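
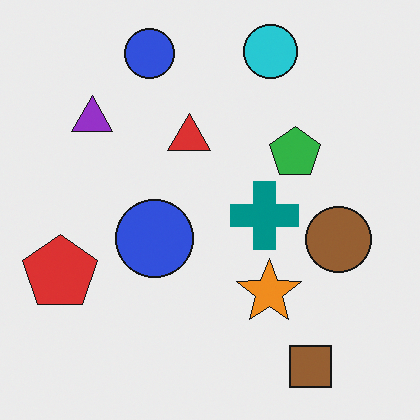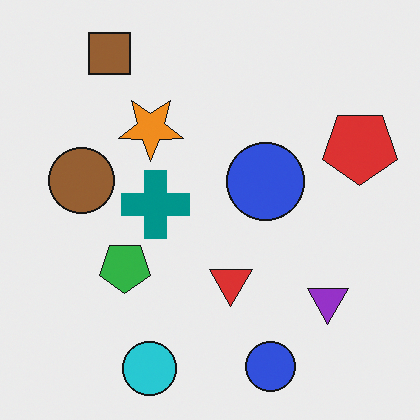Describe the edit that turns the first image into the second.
This is the original image rotated 180°.

The brown square sits in the bottom-right of the first image and the top-left of the second — consistent with a whole-image 180° rotation.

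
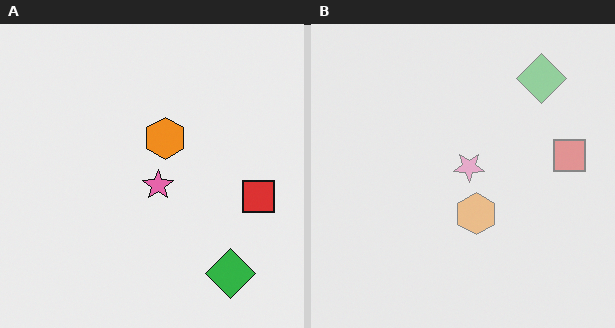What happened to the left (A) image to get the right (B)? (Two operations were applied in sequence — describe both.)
The right (B) image is the left (A) flipped vertically (top ↔ bottom), then washed out (contrast reduced).

The green diamond is in the bottom-right of the left (A) image and the top-right of the right (B) — shapes on opposite sides of the horizontal midline have swapped in a mirror flip. Tones are pushed toward mid-grey across the whole image — a global contrast change.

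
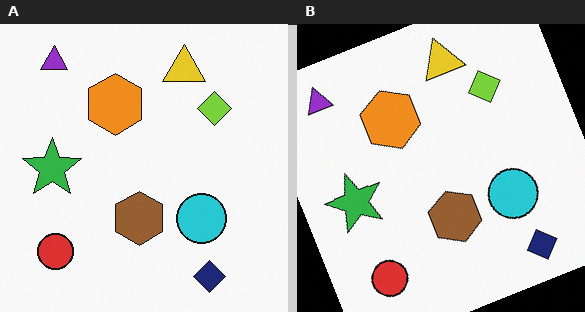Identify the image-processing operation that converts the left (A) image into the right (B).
Rotated counter-clockwise by a clearly visible amount.

Every shape is tilted by the same angle and the image corners show triangular fill wedges — a whole-image rotation by a non-right angle.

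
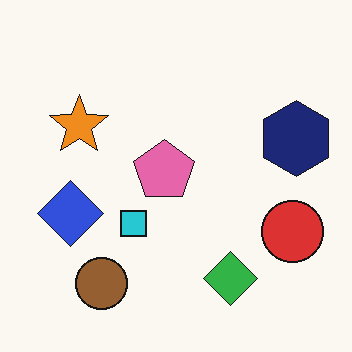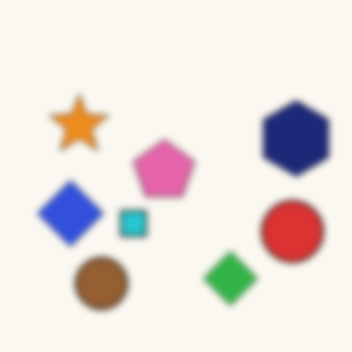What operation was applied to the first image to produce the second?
The image was noticeably gaussian-blurred.

Shape edges and outlines are uniformly softened across the whole image.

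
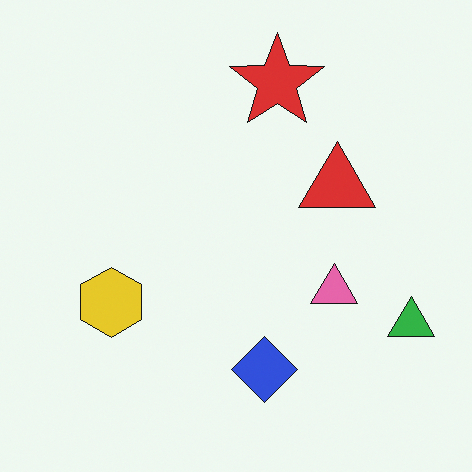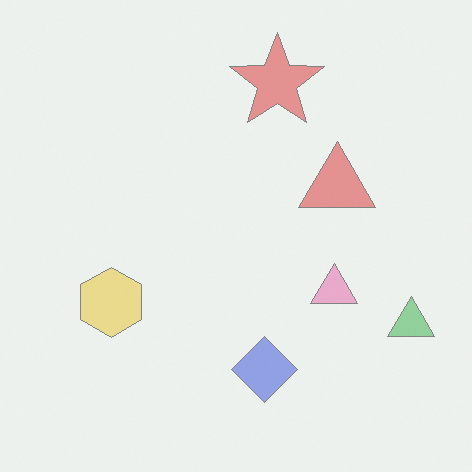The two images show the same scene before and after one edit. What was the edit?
Given much lower contrast.

Tones are pushed toward mid-grey across the whole image — a global contrast change.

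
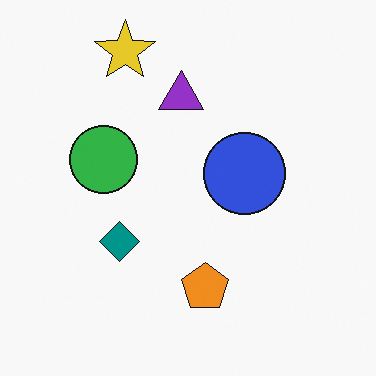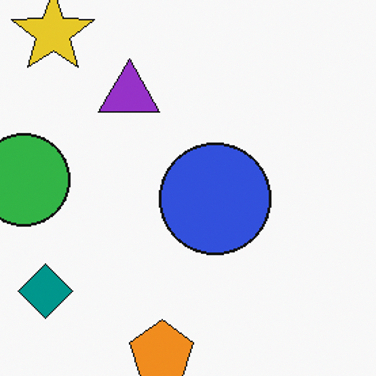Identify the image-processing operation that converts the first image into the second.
The transformation is: cropped slightly and scaled back up.

The visible shapes are larger and the field of view is narrower; shapes near the original edges may be partly or wholly outside the frame — a crop-and-rescale.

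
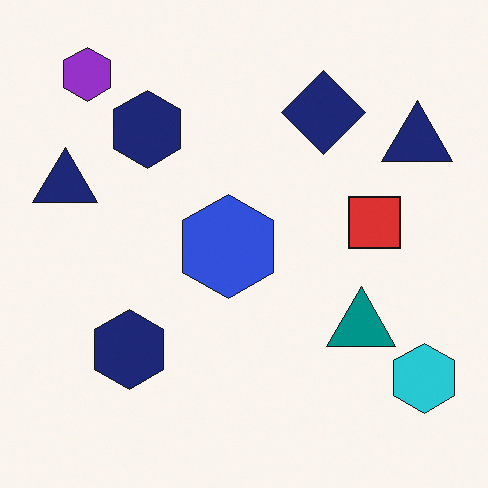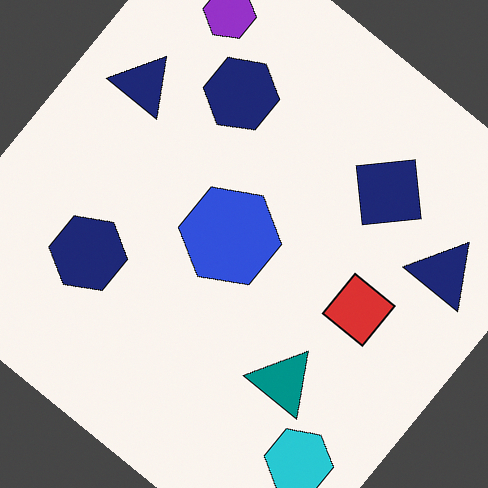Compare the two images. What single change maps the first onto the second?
This is the original image rotated clockwise by a large amount — several tens of degrees.

Every shape is tilted by the same angle and the image corners show triangular fill wedges — a whole-image rotation by a non-right angle.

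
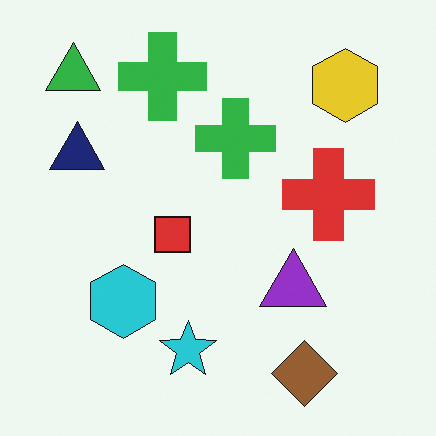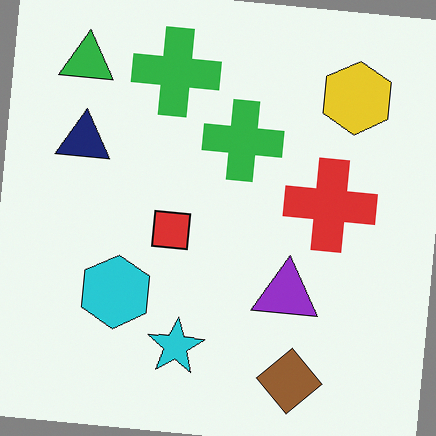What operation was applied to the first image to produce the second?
The image was rotated clockwise by a few degrees.

Every shape is tilted by the same angle and the image corners show triangular fill wedges — a whole-image rotation by a non-right angle.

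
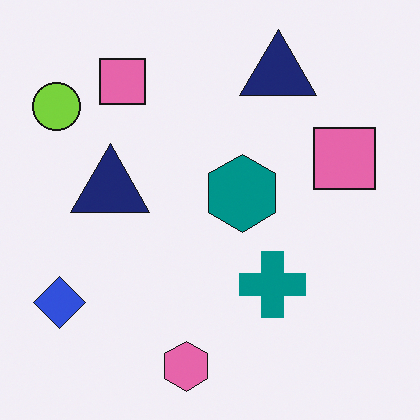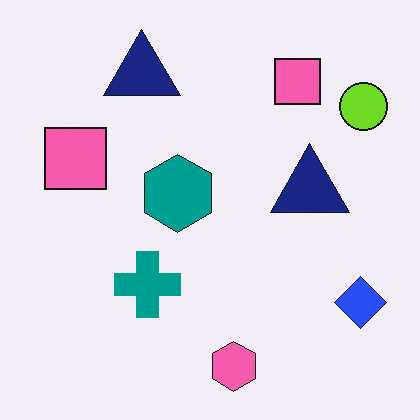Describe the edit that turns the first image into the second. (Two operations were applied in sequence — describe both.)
It was flipped horizontally (left ↔ right), then slightly oversaturated.

The lime circle is in the top-left of the first image and the top-right of the second — shapes on opposite sides of the vertical midline have swapped in a mirror flip. All colors are more vivid — a global saturation change.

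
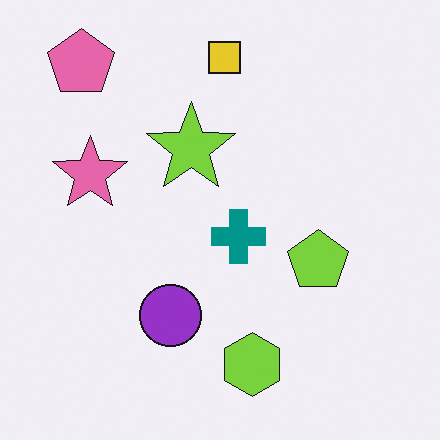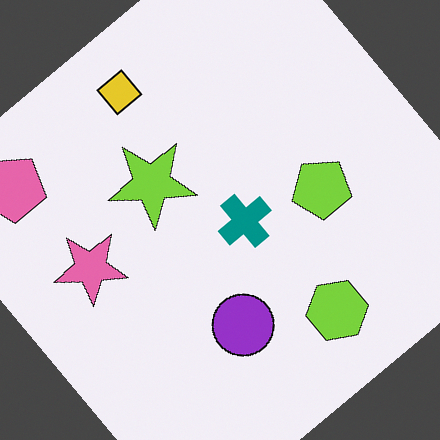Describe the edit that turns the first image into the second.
Rotated counter-clockwise by a large amount — several tens of degrees.

Every shape is tilted by the same angle and the image corners show triangular fill wedges — a whole-image rotation by a non-right angle.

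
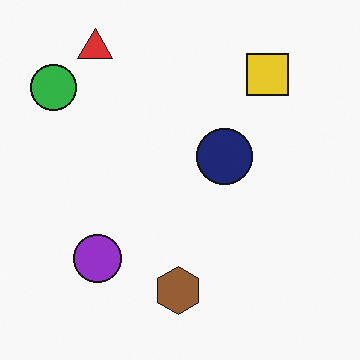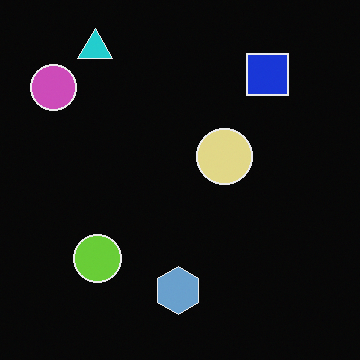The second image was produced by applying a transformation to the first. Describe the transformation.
The second image is the first color-inverted (negative).

The light background has become dark and every shape's color is its complement — a photographic negative.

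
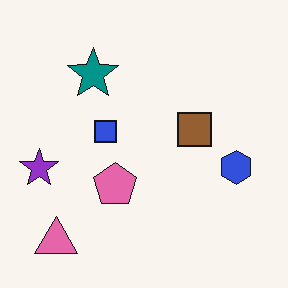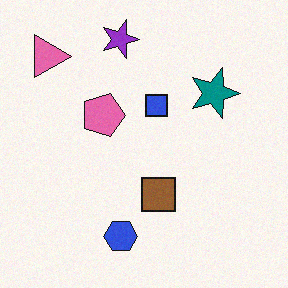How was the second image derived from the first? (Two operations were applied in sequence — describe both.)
This is the original image rotated 90° clockwise, then degraded with a light layer of grain.

The pink triangle sits in the bottom-left of the first image and the top-left of the second — consistent with a whole-image 90° clockwise rotation. Random speckle covers the whole image, including the flat background.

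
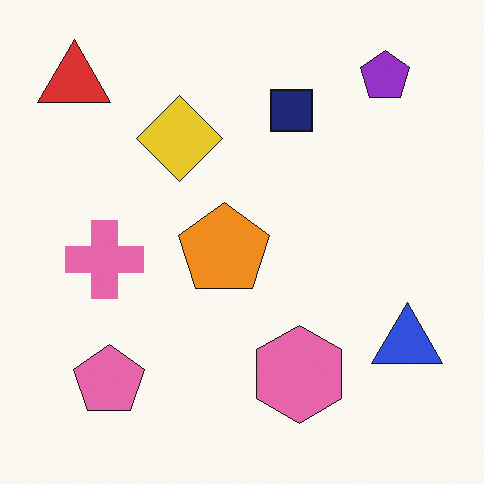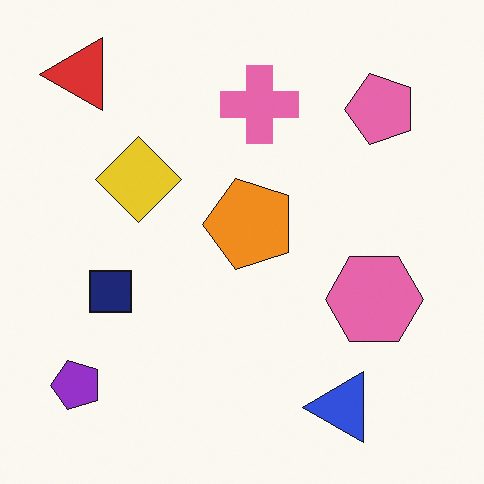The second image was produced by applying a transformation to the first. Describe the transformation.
It was transposed (reflected across the top-left ↔ bottom-right diagonal).

Shapes have swapped their row and column positions — what was in the top-right is now in the bottom-left — a diagonal reflection.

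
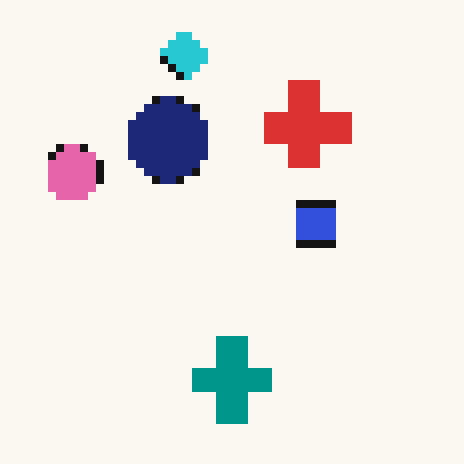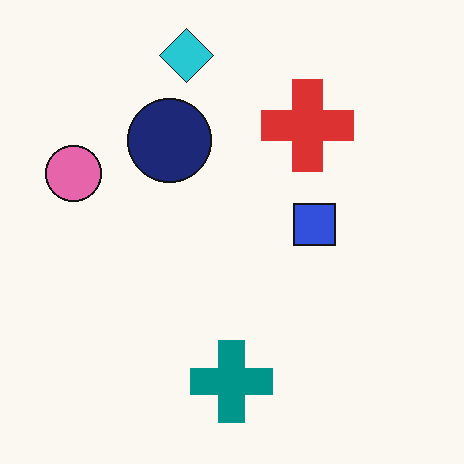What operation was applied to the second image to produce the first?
This is the original image moderately pixelated.

Shapes are reduced to large square blocks; fine edges and outlines are lost — a downscale-then-upscale (mosaic) effect.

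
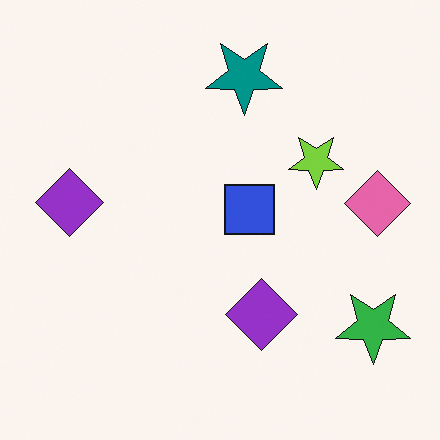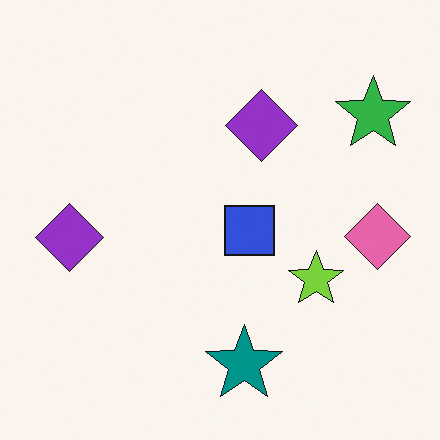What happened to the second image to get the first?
The image was flipped vertically (top ↔ bottom).

The teal star is in the bottom of the second image and the top of the first — shapes on opposite sides of the horizontal midline have swapped in a mirror flip.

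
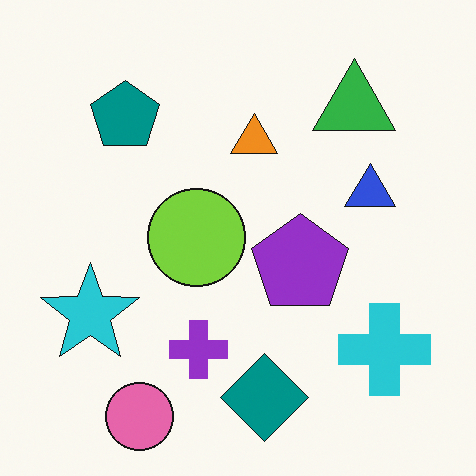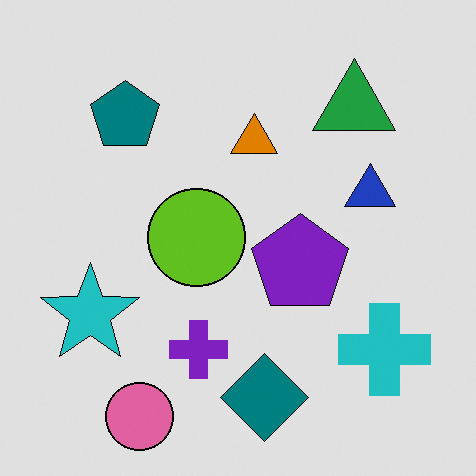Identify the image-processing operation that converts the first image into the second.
The image was posterized to a reduced palette.

Each flat color has snapped to a coarser quantized level — most visibly, the near-white background has dropped to a flat grey.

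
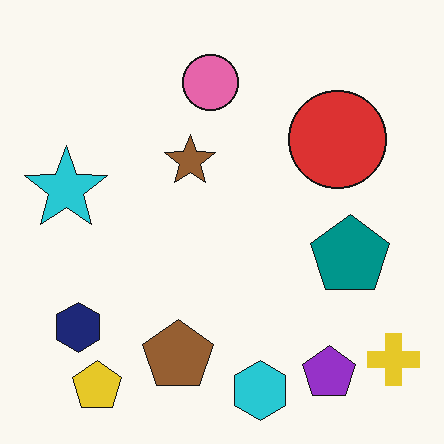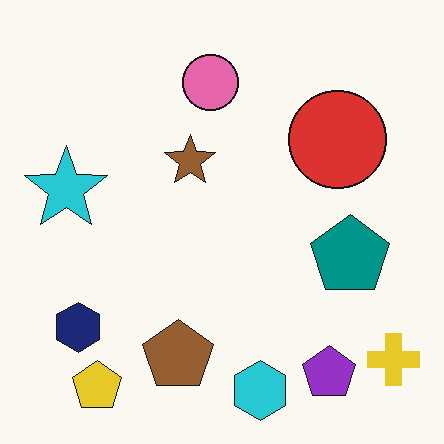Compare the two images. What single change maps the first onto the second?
This is the original image given moderate JPEG compression.

Blocky 8×8 compression artifacts appear around shape edges and the flat background shows ringing — characteristic JPEG degradation.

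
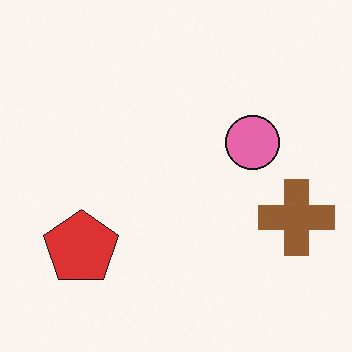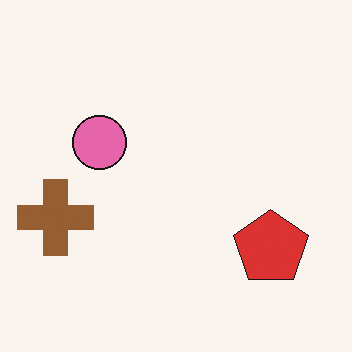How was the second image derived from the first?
The second image is the first flipped horizontally (left ↔ right).

The brown cross is in the right of the first image and the left of the second — shapes on opposite sides of the vertical midline have swapped in a mirror flip.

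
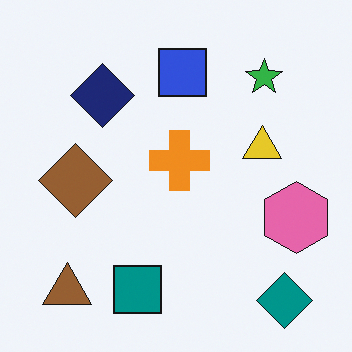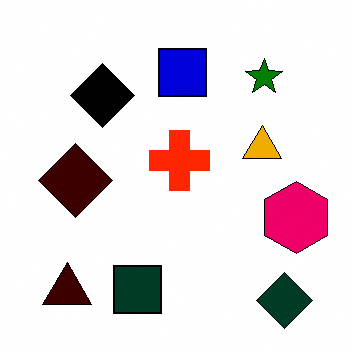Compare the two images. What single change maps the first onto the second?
It was given much higher contrast.

Tones are pushed away from mid-grey across the whole image — a global contrast change.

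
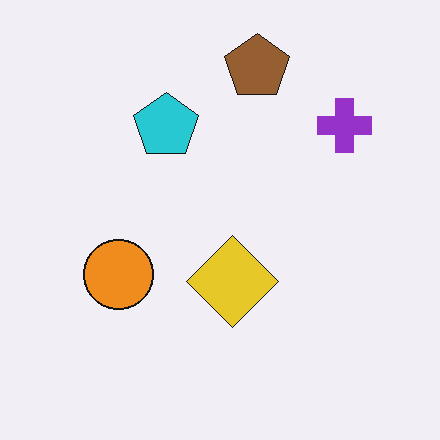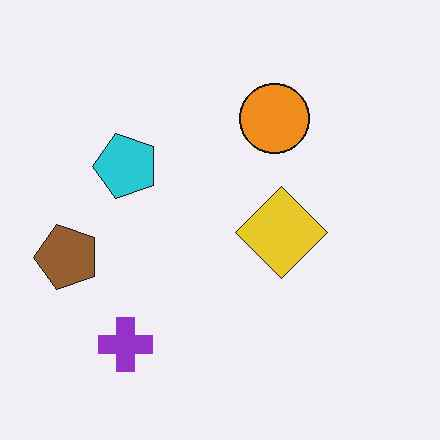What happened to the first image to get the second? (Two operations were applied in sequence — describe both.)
The image was transposed (reflected across the top-left ↔ bottom-right diagonal), then JPEG-compressed with visible artifacts.

Shapes have swapped their row and column positions — what was in the top-right is now in the bottom-left — a diagonal reflection. Blocky 8×8 compression artifacts appear around shape edges and the flat background shows ringing — characteristic JPEG degradation.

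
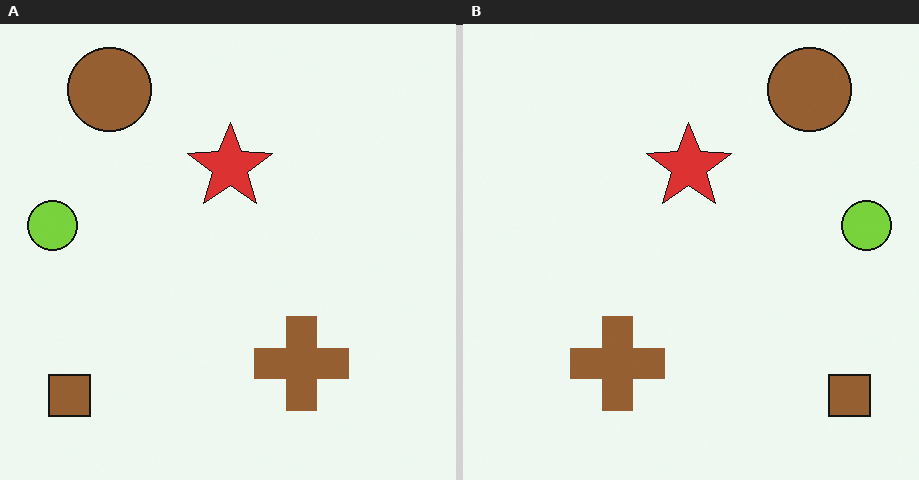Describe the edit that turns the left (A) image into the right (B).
The transformation is: flipped horizontally (left ↔ right).

The lime circle is in the left of the left (A) image and the right of the right (B) — shapes on opposite sides of the vertical midline have swapped in a mirror flip.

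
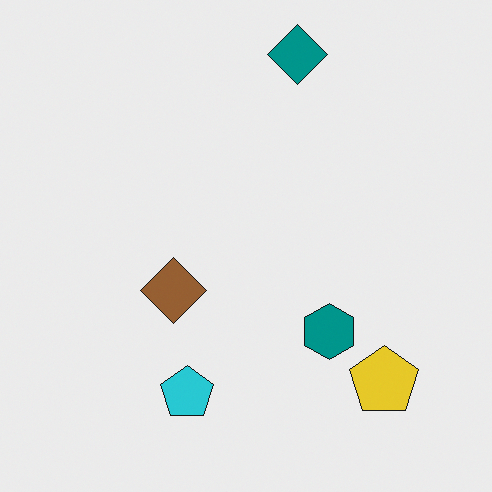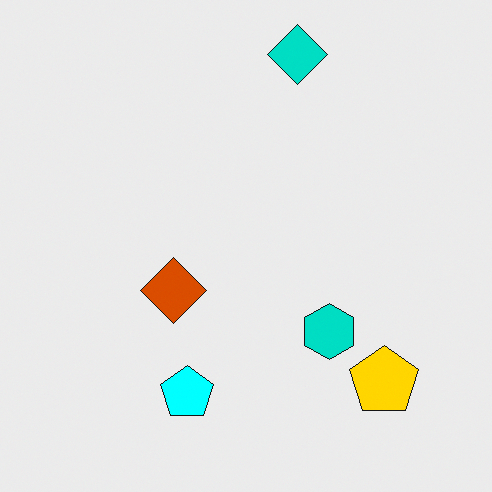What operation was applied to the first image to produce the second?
It was heavily oversaturated.

All colors are more vivid — a global saturation change.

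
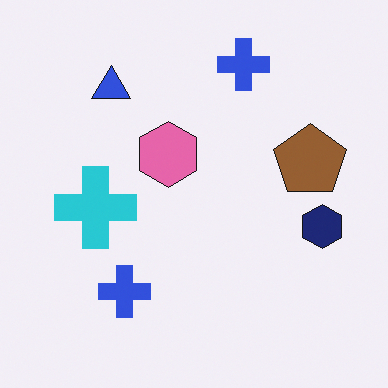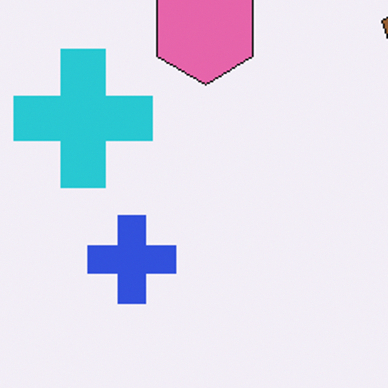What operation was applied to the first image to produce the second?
The transformation is: cropped tightly and scaled back up.

The visible shapes are larger and the field of view is narrower; shapes near the original edges may be partly or wholly outside the frame — a crop-and-rescale.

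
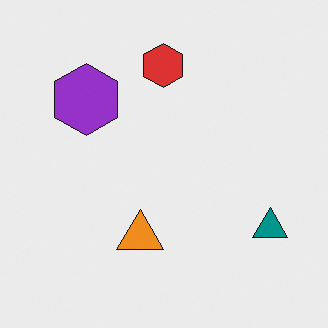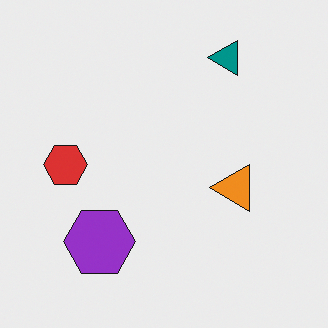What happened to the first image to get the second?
The image was rotated 90° counter-clockwise.

The teal triangle sits in the bottom-right of the first image and the top-right of the second — consistent with a whole-image 90° counter-clockwise rotation.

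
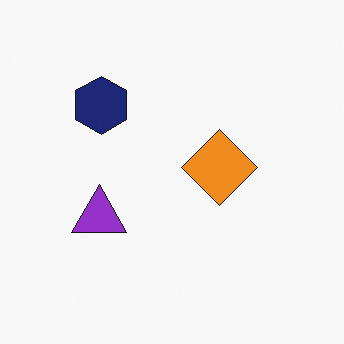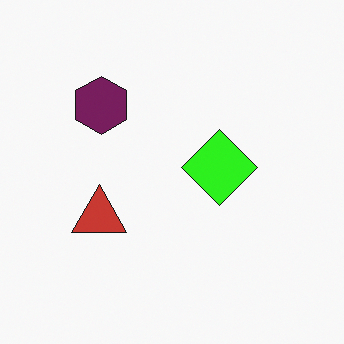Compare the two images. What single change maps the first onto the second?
Hue-shifted noticeably.

Every shape's color has rotated by the same amount around the hue wheel — a uniform hue shift.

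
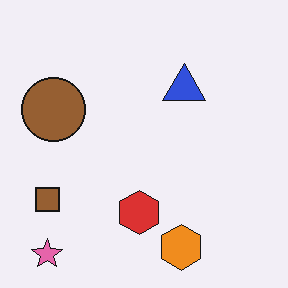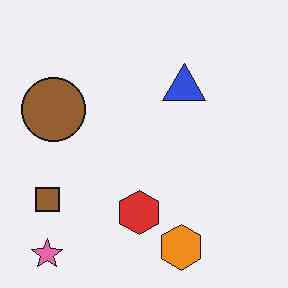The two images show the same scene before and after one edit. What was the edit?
The image was JPEG-compressed with visible artifacts.

Blocky 8×8 compression artifacts appear around shape edges and the flat background shows ringing — characteristic JPEG degradation.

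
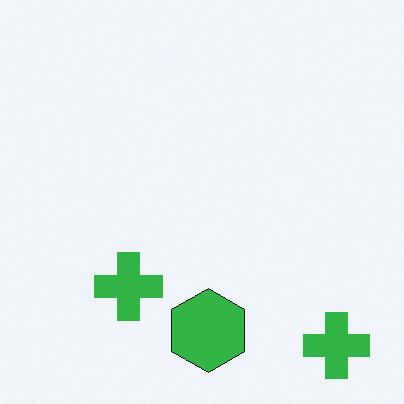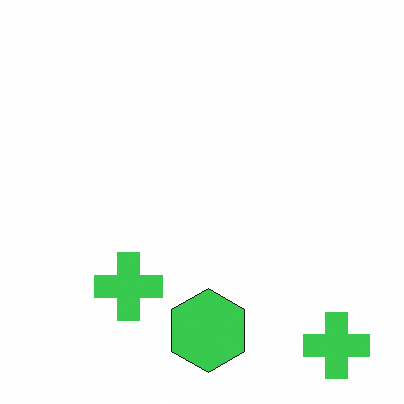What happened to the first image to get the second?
The transformation is: brightened a little.

Every pixel — background and shapes alike — is uniformly brightened.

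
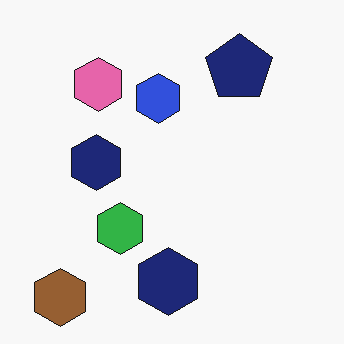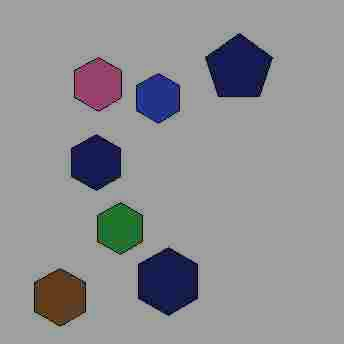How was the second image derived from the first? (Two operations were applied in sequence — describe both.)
The second image is the first degraded with heavy JPEG compression, then noticeably darkened.

Blocky 8×8 compression artifacts appear around shape edges and the flat background shows ringing — characteristic JPEG degradation. Every pixel — background and shapes alike — is uniformly darkened.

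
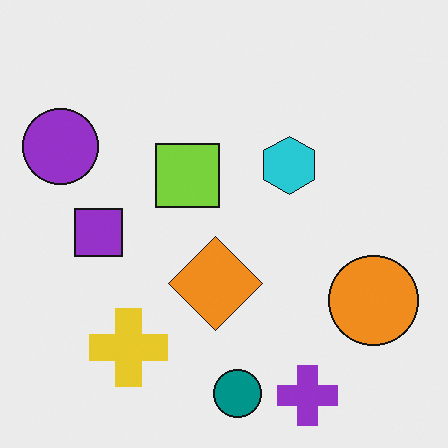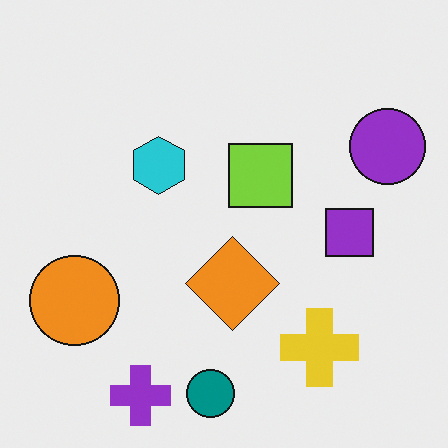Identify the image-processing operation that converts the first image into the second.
Flipped horizontally (left ↔ right).

The purple circle is in the top-left of the first image and the top-right of the second — shapes on opposite sides of the vertical midline have swapped in a mirror flip.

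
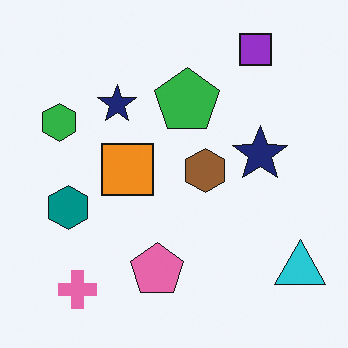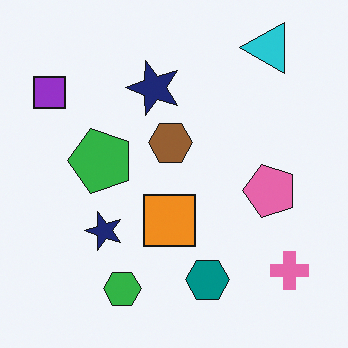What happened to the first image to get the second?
The second image is the first rotated 90° counter-clockwise.

The cyan triangle sits in the bottom-right of the first image and the top-right of the second — consistent with a whole-image 90° counter-clockwise rotation.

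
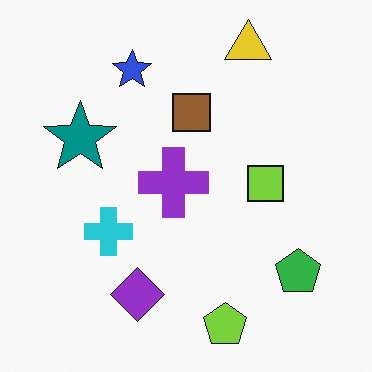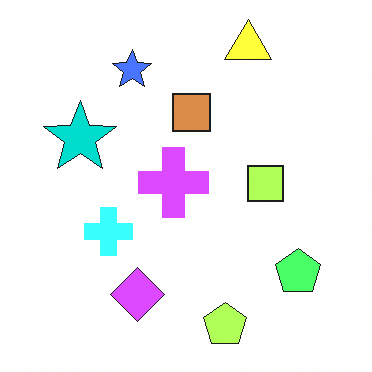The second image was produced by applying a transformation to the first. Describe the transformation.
Brightened a lot.

Every pixel — background and shapes alike — is uniformly brightened.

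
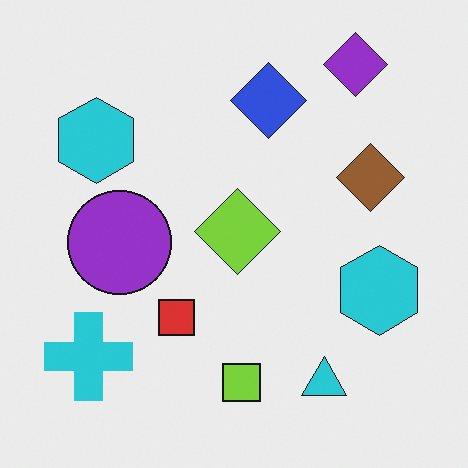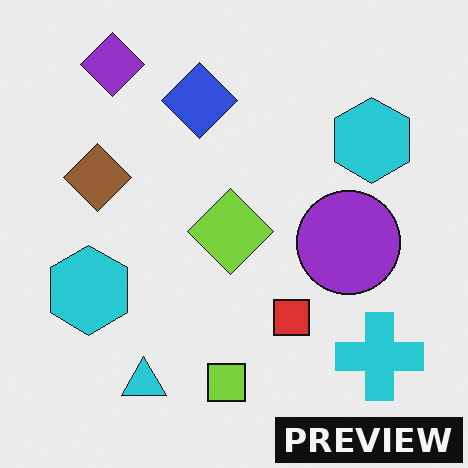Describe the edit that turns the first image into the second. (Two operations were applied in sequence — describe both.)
The transformation is: flipped horizontally (left ↔ right), then watermarked with the text "PREVIEW" in the lower-right corner.

The cyan cross is in the bottom-left of the first image and the bottom-right of the second — shapes on opposite sides of the vertical midline have swapped in a mirror flip. A dark label reading "PREVIEW" appears in the lower-right corner.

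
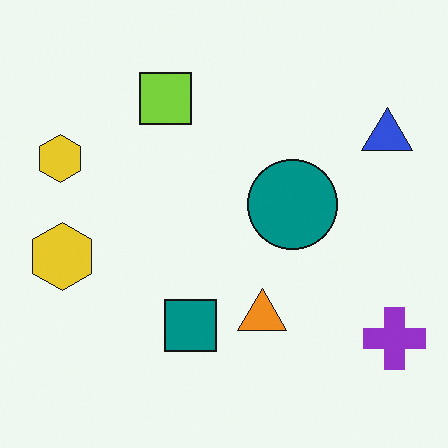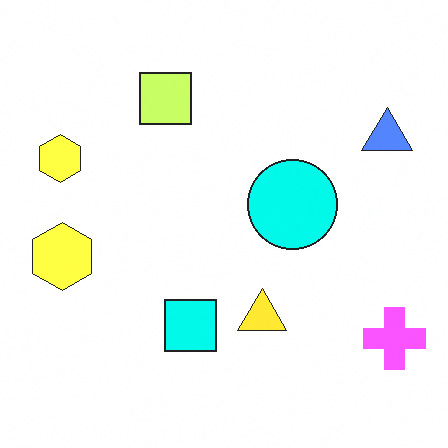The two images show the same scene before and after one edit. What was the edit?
It was noticeably brightened.

Every pixel — background and shapes alike — is uniformly brightened.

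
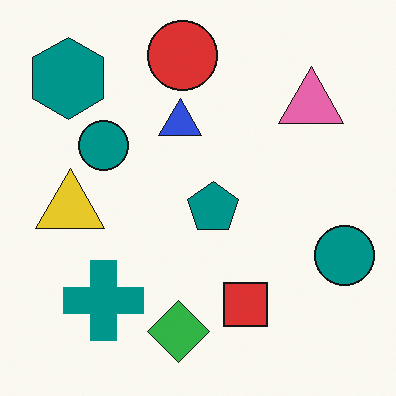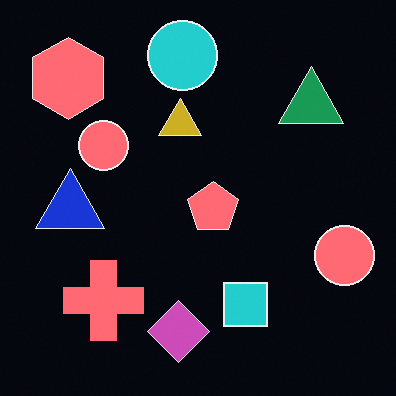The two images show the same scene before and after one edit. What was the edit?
Color-inverted (negative).

The light background has become dark and every shape's color is its complement — a photographic negative.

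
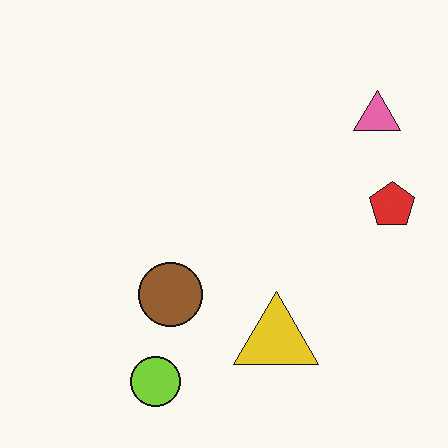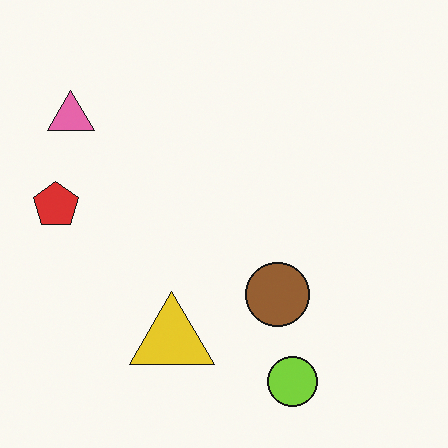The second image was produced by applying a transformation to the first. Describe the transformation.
Flipped horizontally (left ↔ right).

The red pentagon is in the right of the first image and the left of the second — shapes on opposite sides of the vertical midline have swapped in a mirror flip.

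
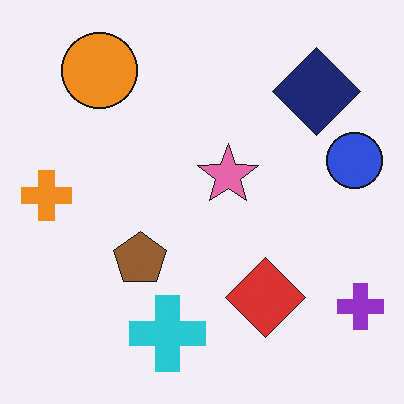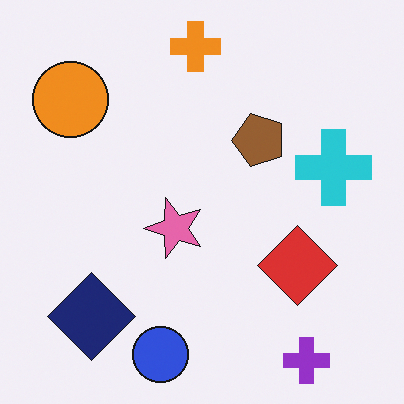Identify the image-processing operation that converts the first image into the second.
The transformation is: transposed (reflected across the top-left ↔ bottom-right diagonal).

Shapes have swapped their row and column positions — what was in the top-right is now in the bottom-left — a diagonal reflection.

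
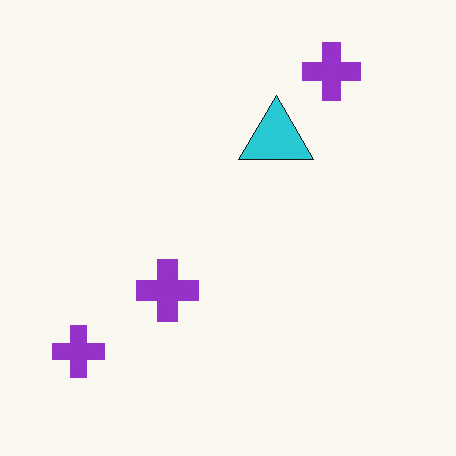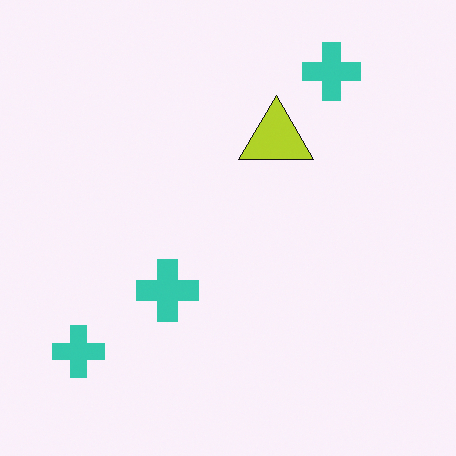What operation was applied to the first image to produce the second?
It was hue-shifted by a large amount.

Every shape's color has rotated by the same amount around the hue wheel — a uniform hue shift.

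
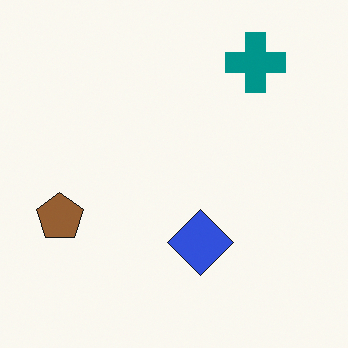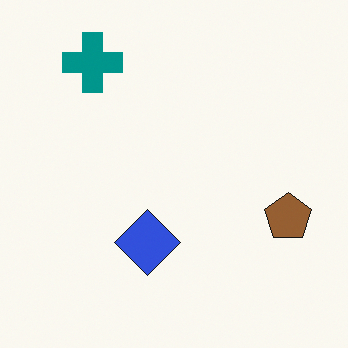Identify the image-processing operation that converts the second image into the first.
The image was flipped horizontally (left ↔ right).

The brown pentagon is in the right of the second image and the left of the first — shapes on opposite sides of the vertical midline have swapped in a mirror flip.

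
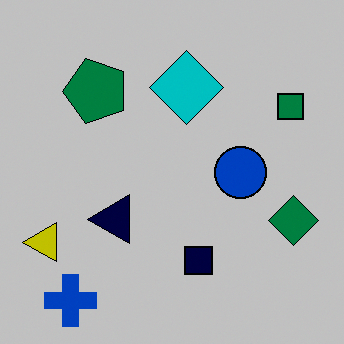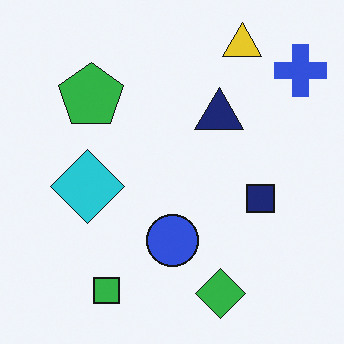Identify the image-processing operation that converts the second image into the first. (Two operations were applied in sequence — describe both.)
The image was heavily posterized to just a handful of flat colors, then transposed (reflected across the top-left ↔ bottom-right diagonal).

Each flat color has snapped to a coarser quantized level — most visibly, the near-white background has dropped to a flat grey. Shapes have swapped their row and column positions — what was in the top-right is now in the bottom-left — a diagonal reflection.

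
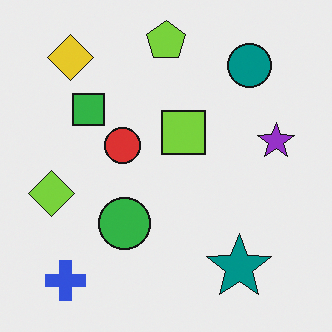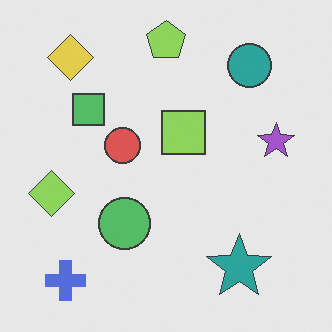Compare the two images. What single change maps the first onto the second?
The transformation is: given slightly reduced contrast.

Tones are pushed toward mid-grey across the whole image — a global contrast change.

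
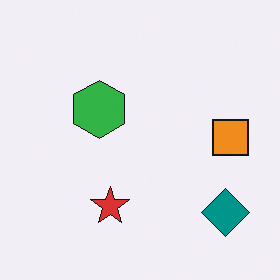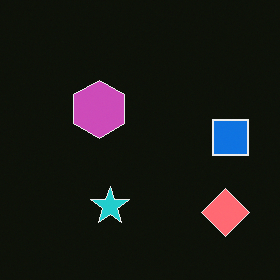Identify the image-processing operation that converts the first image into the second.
Color-inverted (negative).

The light background has become dark and every shape's color is its complement — a photographic negative.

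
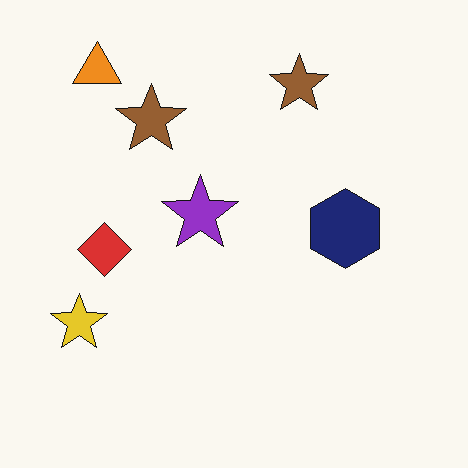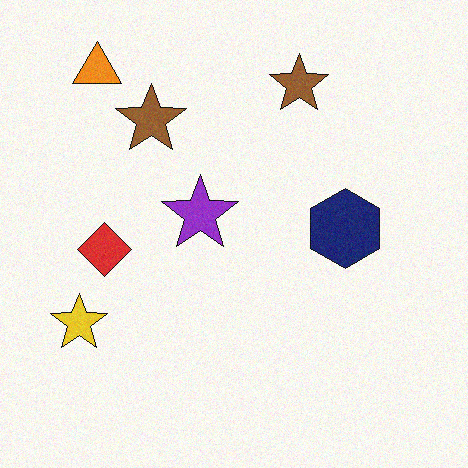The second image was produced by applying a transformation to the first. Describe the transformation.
This is the original image degraded with light additive noise.

Random speckle covers the whole image, including the flat background.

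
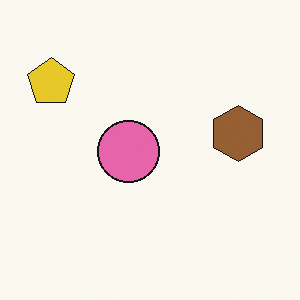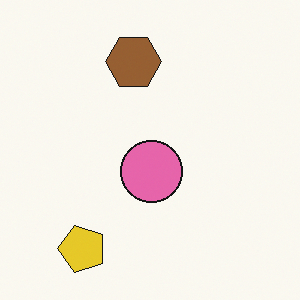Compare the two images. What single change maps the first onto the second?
The image was rotated 90° counter-clockwise.

The yellow pentagon sits in the top-left of the first image and the bottom-left of the second — consistent with a whole-image 90° counter-clockwise rotation.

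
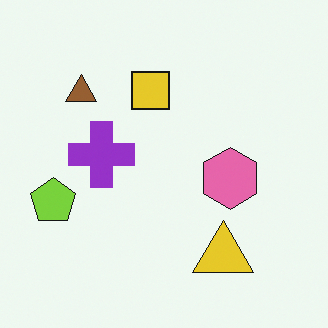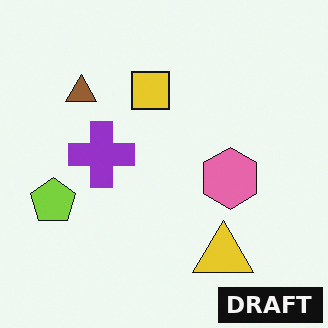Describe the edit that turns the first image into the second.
The image was watermarked with the text "DRAFT" in the lower-right corner.

A dark label reading "DRAFT" appears in the lower-right corner.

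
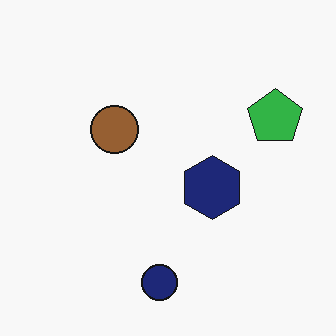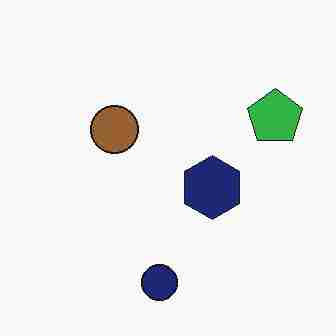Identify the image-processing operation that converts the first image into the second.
The image was heavily JPEG-compressed with obvious blocking artifacts.

Blocky 8×8 compression artifacts appear around shape edges and the flat background shows ringing — characteristic JPEG degradation.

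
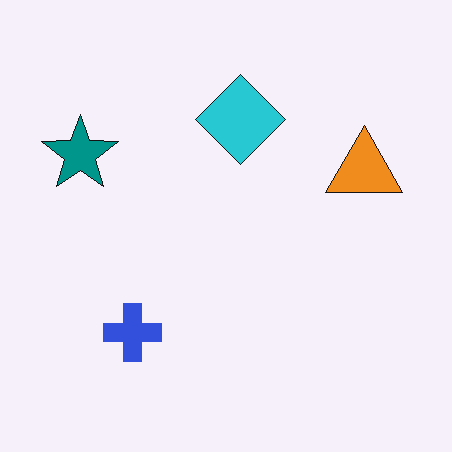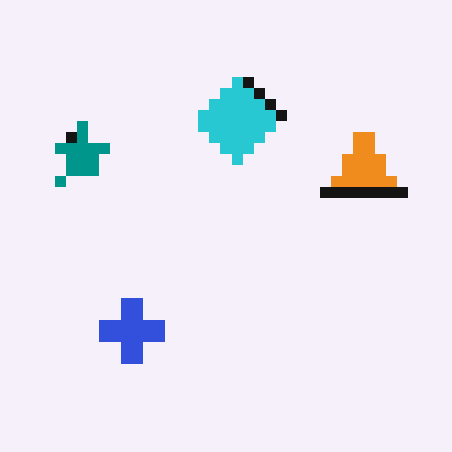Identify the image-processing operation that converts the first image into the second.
The second image is the first heavily pixelated into large blocks.

Shapes are reduced to large square blocks; fine edges and outlines are lost — a downscale-then-upscale (mosaic) effect.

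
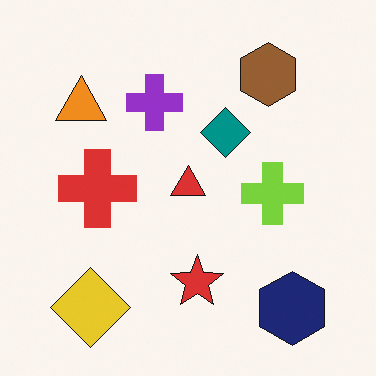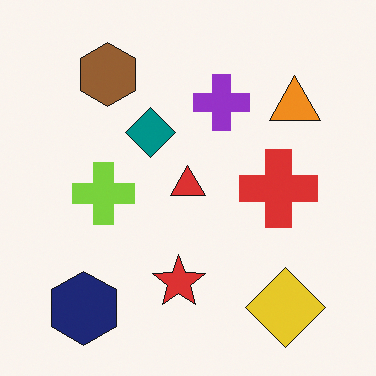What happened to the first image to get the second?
Flipped horizontally (left ↔ right).

The orange triangle is in the top-left of the first image and the top-right of the second — shapes on opposite sides of the vertical midline have swapped in a mirror flip.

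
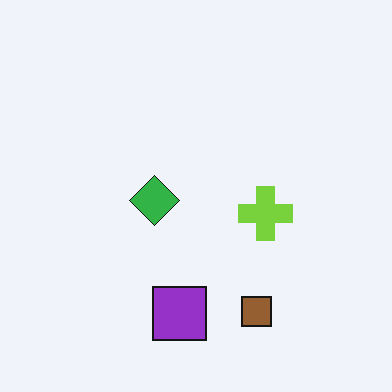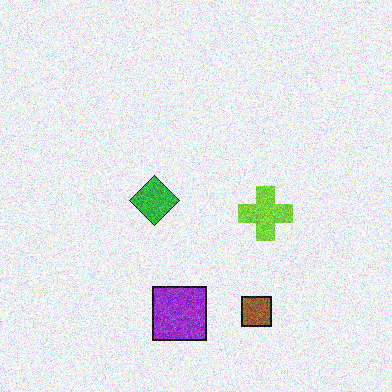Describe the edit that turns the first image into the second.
The image was degraded with visible gaussian noise.

Random speckle covers the whole image, including the flat background.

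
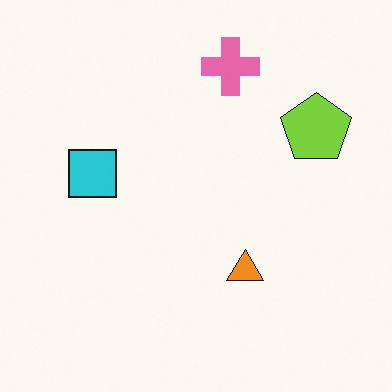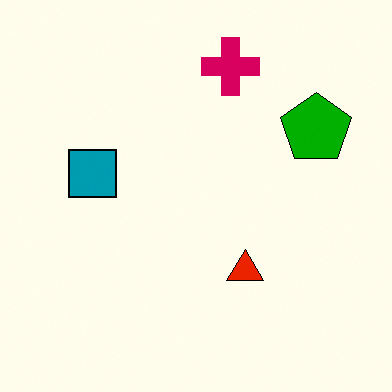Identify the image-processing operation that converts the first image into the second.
The second image is the first boosted in contrast.

Tones are pushed away from mid-grey across the whole image — a global contrast change.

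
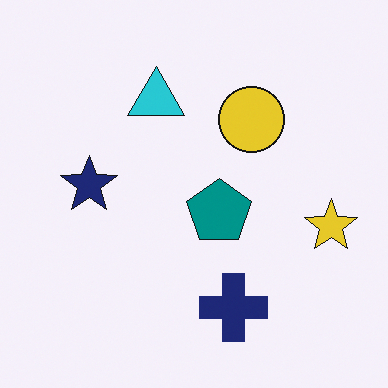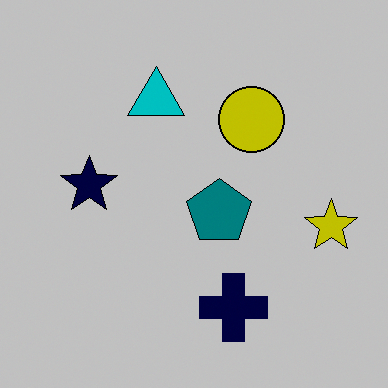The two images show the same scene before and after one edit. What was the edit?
It was aggressively posterized.

Each flat color has snapped to a coarser quantized level — most visibly, the near-white background has dropped to a flat grey.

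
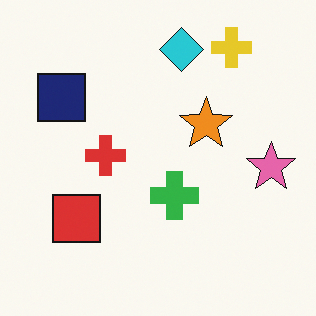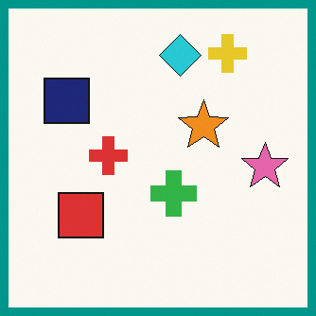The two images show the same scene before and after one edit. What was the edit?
This is the original image framed with a teal border.

A solid teal frame runs around the edge of the second image, with the content slightly shrunk inside it.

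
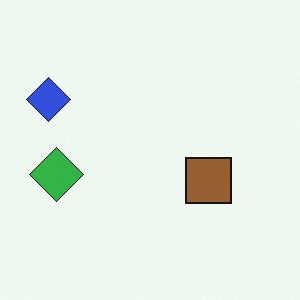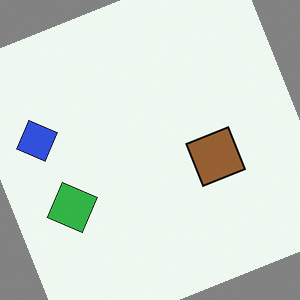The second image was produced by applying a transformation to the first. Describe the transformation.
The transformation is: rotated counter-clockwise by a moderate amount.

Every shape is tilted by the same angle and the image corners show triangular fill wedges — a whole-image rotation by a non-right angle.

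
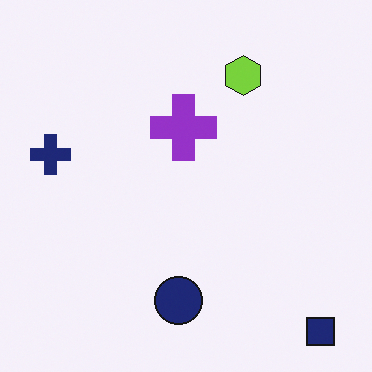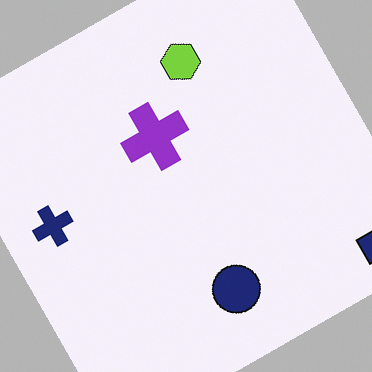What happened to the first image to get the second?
Rotated counter-clockwise by a clearly visible amount.

Every shape is tilted by the same angle and the image corners show triangular fill wedges — a whole-image rotation by a non-right angle.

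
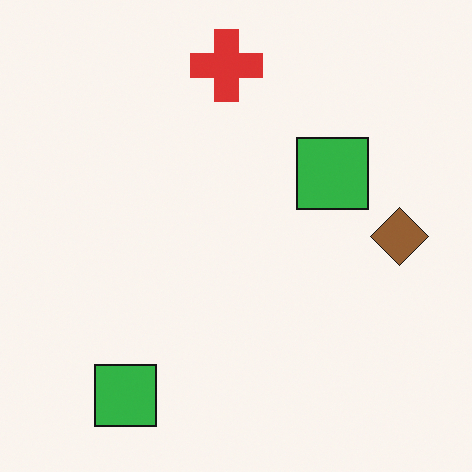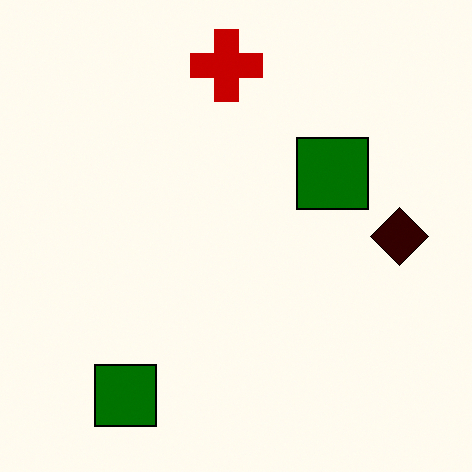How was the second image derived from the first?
The transformation is: boosted in contrast.

Tones are pushed away from mid-grey across the whole image — a global contrast change.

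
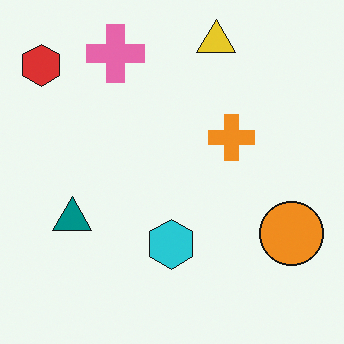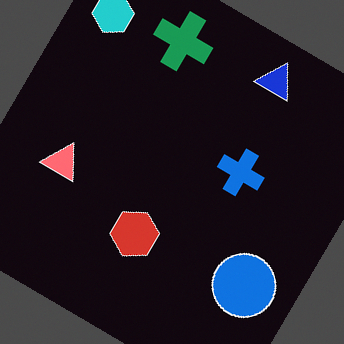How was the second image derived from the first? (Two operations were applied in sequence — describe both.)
The transformation is: rotated clockwise by a large amount — several tens of degrees, then color-inverted (negative).

Every shape is tilted by the same angle and the image corners show triangular fill wedges — a whole-image rotation by a non-right angle. The light background has become dark and every shape's color is its complement — a photographic negative.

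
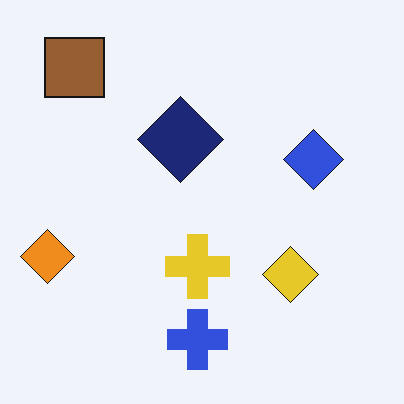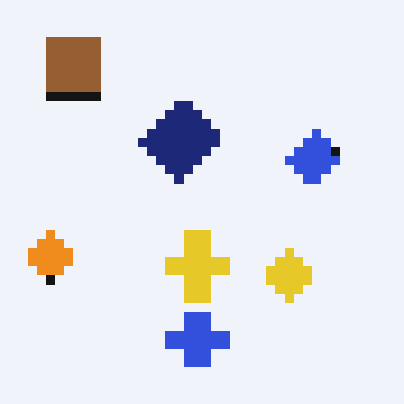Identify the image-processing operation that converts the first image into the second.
The second image is the first coarsely pixelated.

Shapes are reduced to large square blocks; fine edges and outlines are lost — a downscale-then-upscale (mosaic) effect.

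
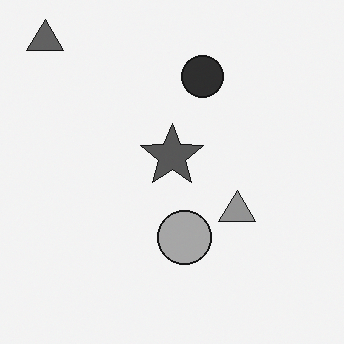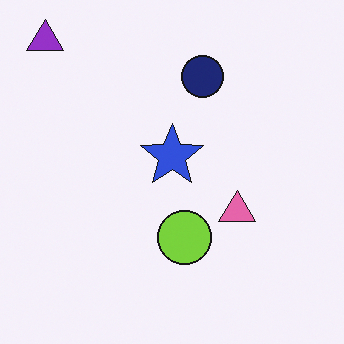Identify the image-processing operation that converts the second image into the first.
The image was converted to grayscale.

All color is removed — every shape is now a shade of grey.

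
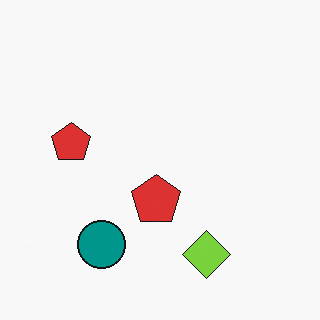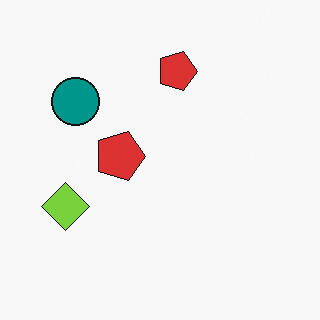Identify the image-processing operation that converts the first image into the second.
The transformation is: rotated 90° clockwise.

The lime diamond sits in the bottom of the first image and the left of the second — consistent with a whole-image 90° clockwise rotation.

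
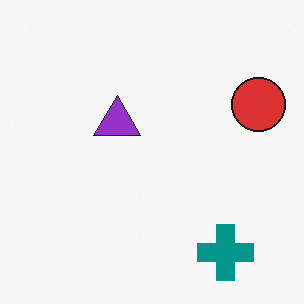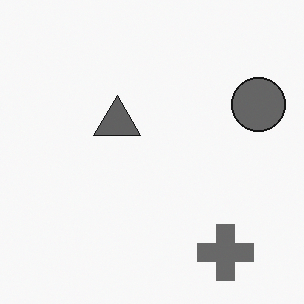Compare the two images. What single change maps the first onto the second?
It was converted to grayscale.

All color is removed — every shape is now a shade of grey.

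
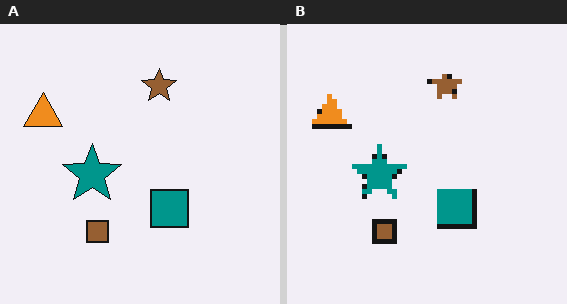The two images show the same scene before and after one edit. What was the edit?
Mildly pixelated.

Shapes are reduced to large square blocks; fine edges and outlines are lost — a downscale-then-upscale (mosaic) effect.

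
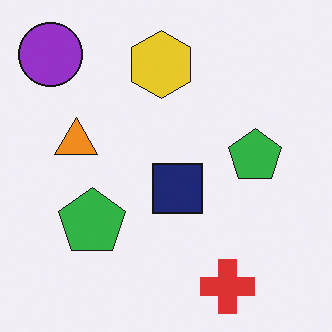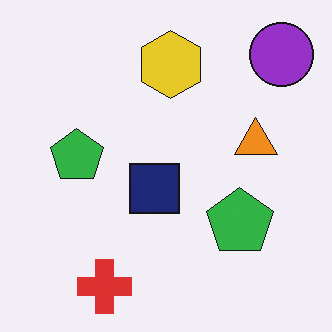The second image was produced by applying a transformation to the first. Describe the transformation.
Flipped horizontally (left ↔ right).

The purple circle is in the top-left of the first image and the top-right of the second — shapes on opposite sides of the vertical midline have swapped in a mirror flip.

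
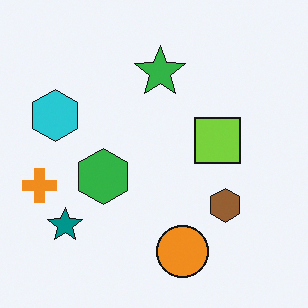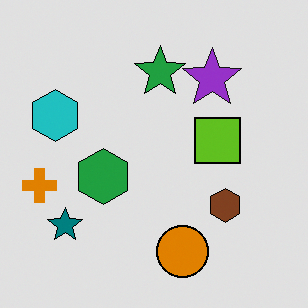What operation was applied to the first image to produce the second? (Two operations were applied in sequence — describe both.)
Posterized to a reduced palette, then overlaid with an additional purple star.

Each flat color has snapped to a coarser quantized level — most visibly, the near-white background has dropped to a flat grey. A purple star appears in the second image that is absent from the first.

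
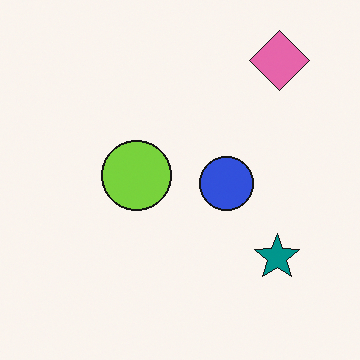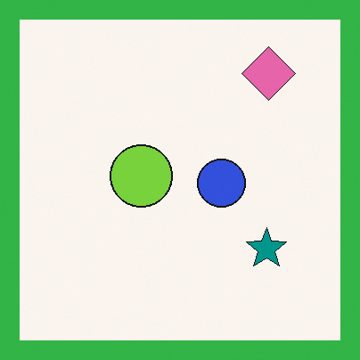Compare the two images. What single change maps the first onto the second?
It was framed with a green border.

A solid green frame runs around the edge of the second image, with the content slightly shrunk inside it.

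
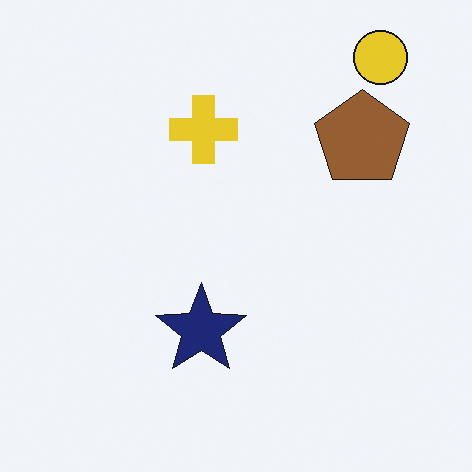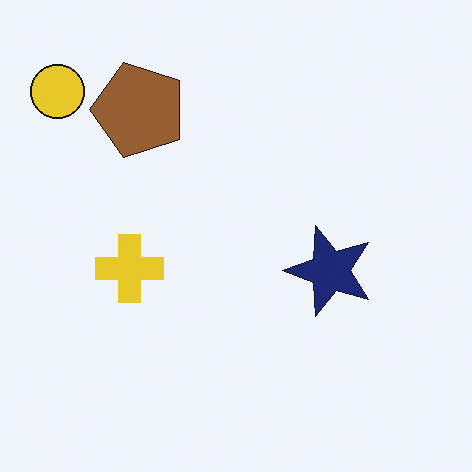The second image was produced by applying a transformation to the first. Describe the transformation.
It was rotated 90° counter-clockwise.

The yellow circle sits in the top-right of the first image and the top-left of the second — consistent with a whole-image 90° counter-clockwise rotation.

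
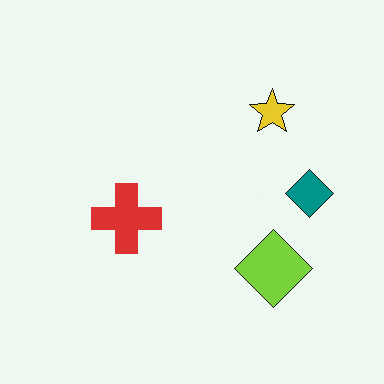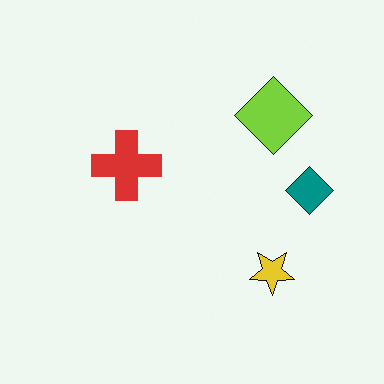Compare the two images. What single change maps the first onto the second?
It was flipped vertically (top ↔ bottom).

The yellow star is in the top-right of the first image and the bottom-right of the second — shapes on opposite sides of the horizontal midline have swapped in a mirror flip.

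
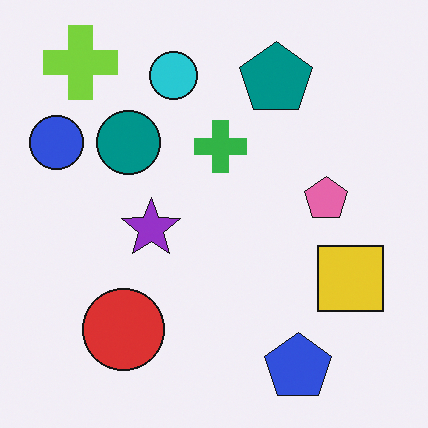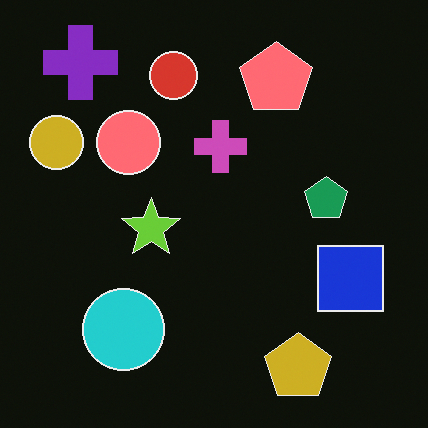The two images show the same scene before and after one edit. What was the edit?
The second image is the first color-inverted (negative).

The light background has become dark and every shape's color is its complement — a photographic negative.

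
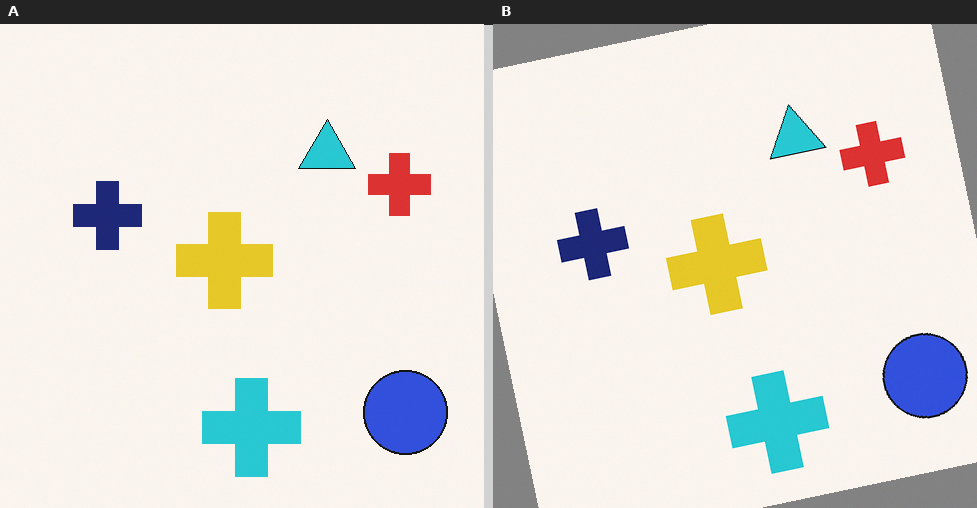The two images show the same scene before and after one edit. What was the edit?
It was rotated counter-clockwise by a few degrees.

Every shape is tilted by the same angle and the image corners show triangular fill wedges — a whole-image rotation by a non-right angle.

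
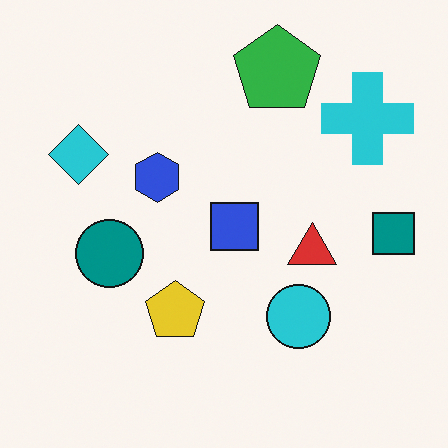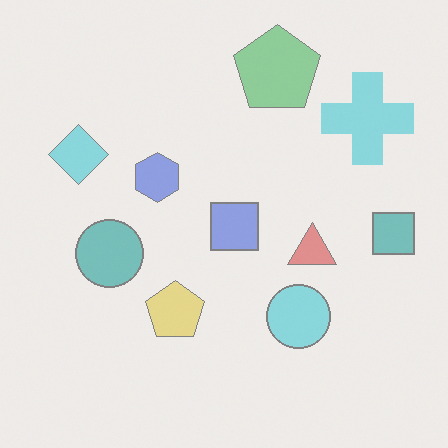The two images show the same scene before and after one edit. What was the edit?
It was washed out (contrast reduced).

Tones are pushed toward mid-grey across the whole image — a global contrast change.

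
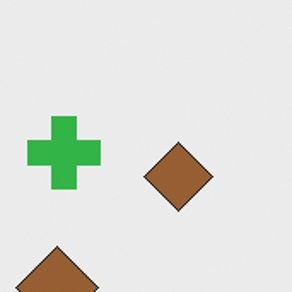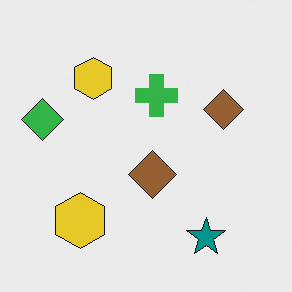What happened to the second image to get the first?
This is the original image cropped to a noticeably smaller region and rescaled.

The visible shapes are larger and the field of view is narrower; shapes near the original edges may be partly or wholly outside the frame — a crop-and-rescale.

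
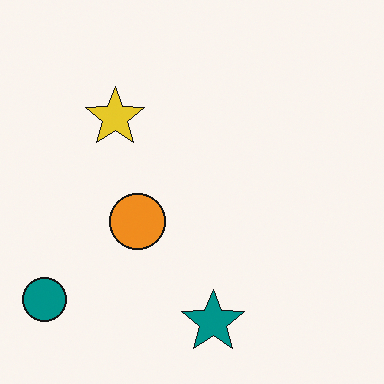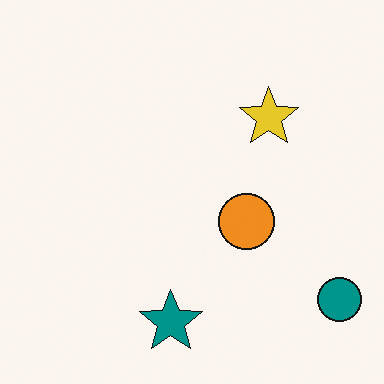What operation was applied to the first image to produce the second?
This is the original image flipped horizontally (left ↔ right).

The teal circle is in the bottom-left of the first image and the bottom-right of the second — shapes on opposite sides of the vertical midline have swapped in a mirror flip.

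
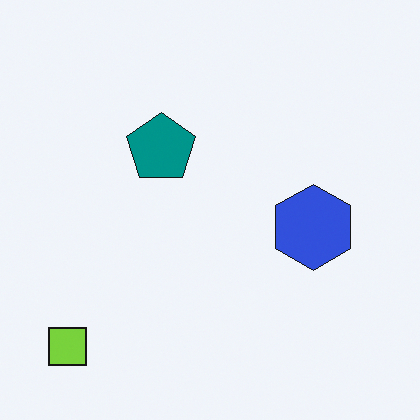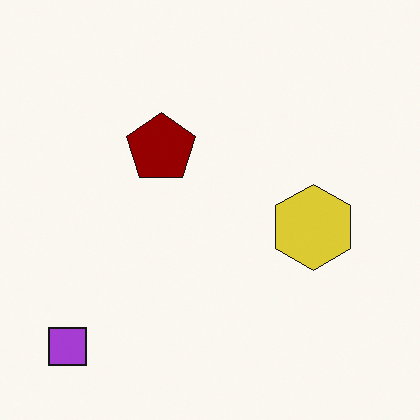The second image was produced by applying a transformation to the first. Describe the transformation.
The second image is the first hue-shifted by a large amount.

Every shape's color has rotated by the same amount around the hue wheel — a uniform hue shift.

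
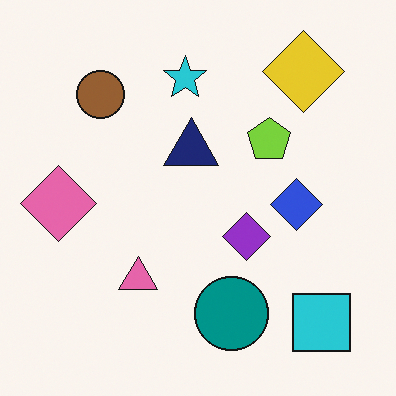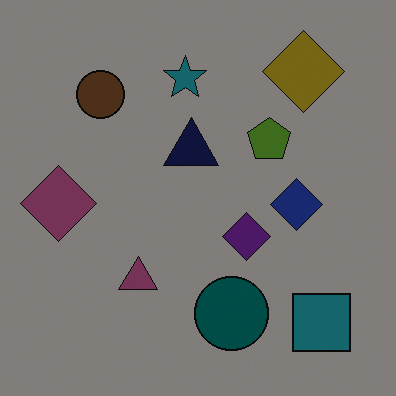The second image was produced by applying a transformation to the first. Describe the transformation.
This is the original image substantially darkened.

Every pixel — background and shapes alike — is uniformly darkened.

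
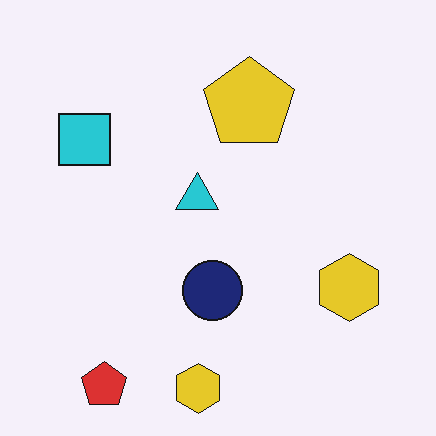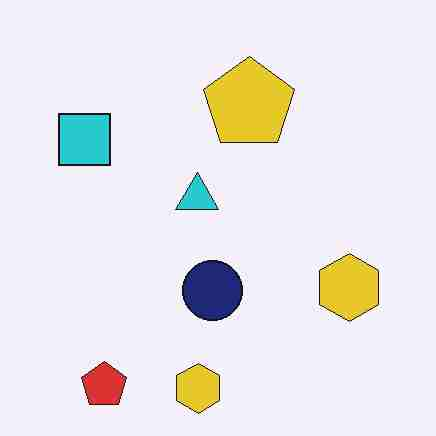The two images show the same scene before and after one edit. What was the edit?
It was heavily JPEG-compressed with obvious blocking artifacts.

Blocky 8×8 compression artifacts appear around shape edges and the flat background shows ringing — characteristic JPEG degradation.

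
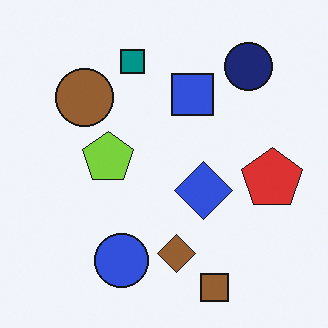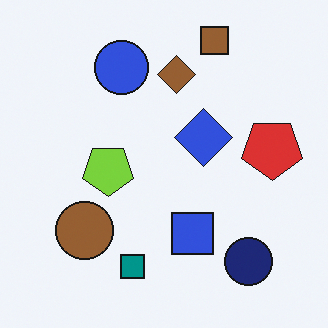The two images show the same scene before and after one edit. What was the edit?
This is the original image flipped vertically (top ↔ bottom).

The brown square is in the bottom of the first image and the top of the second — shapes on opposite sides of the horizontal midline have swapped in a mirror flip.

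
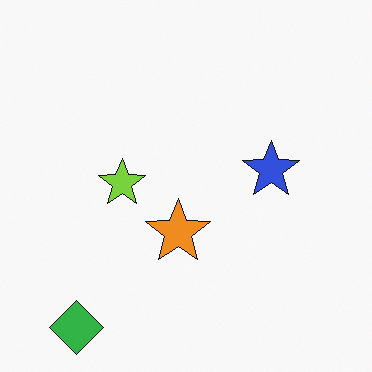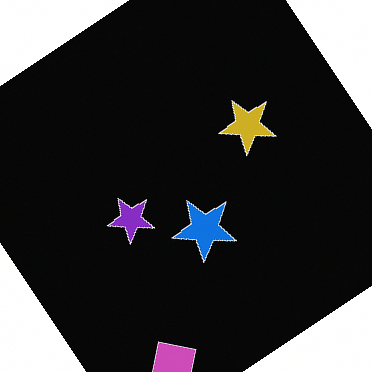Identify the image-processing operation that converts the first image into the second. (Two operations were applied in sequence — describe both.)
Rotated counter-clockwise by a large amount — several tens of degrees, then color-inverted (negative).

Every shape is tilted by the same angle and the image corners show triangular fill wedges — a whole-image rotation by a non-right angle. The light background has become dark and every shape's color is its complement — a photographic negative.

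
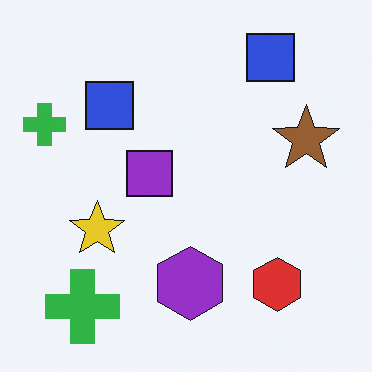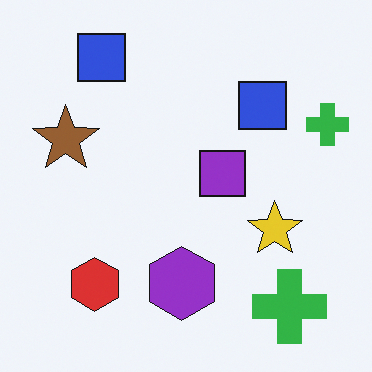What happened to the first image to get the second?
It was flipped horizontally (left ↔ right).

The brown star is in the right of the first image and the left of the second — shapes on opposite sides of the vertical midline have swapped in a mirror flip.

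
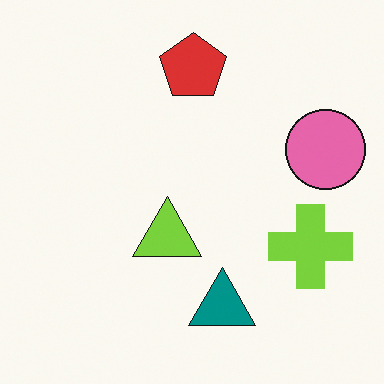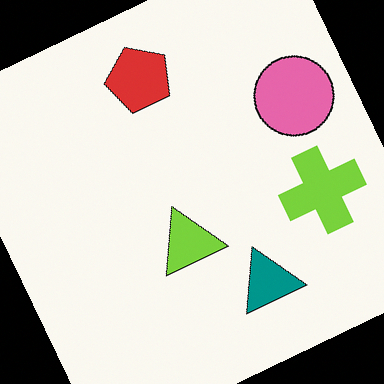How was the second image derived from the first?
It was rotated counter-clockwise by a moderate amount.

Every shape is tilted by the same angle and the image corners show triangular fill wedges — a whole-image rotation by a non-right angle.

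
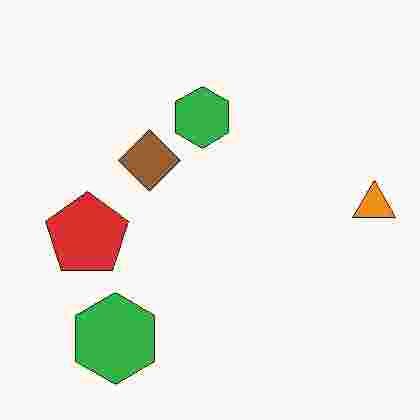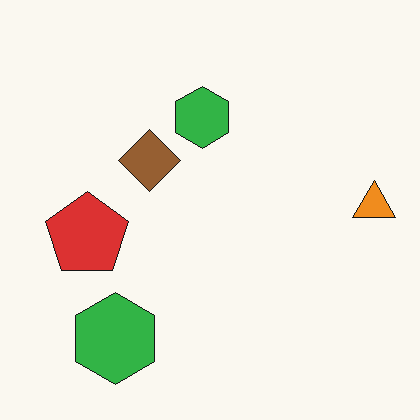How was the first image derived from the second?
The image was heavily JPEG-compressed with obvious blocking artifacts.

Blocky 8×8 compression artifacts appear around shape edges and the flat background shows ringing — characteristic JPEG degradation.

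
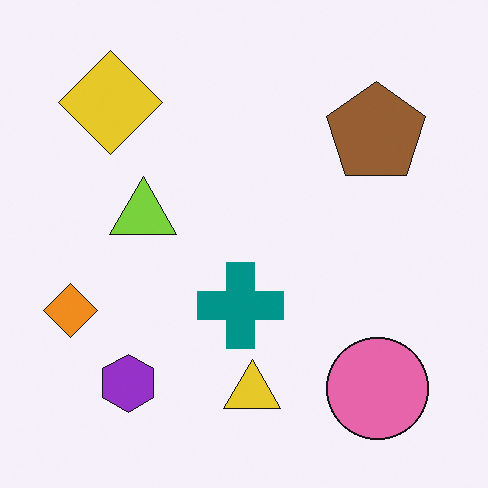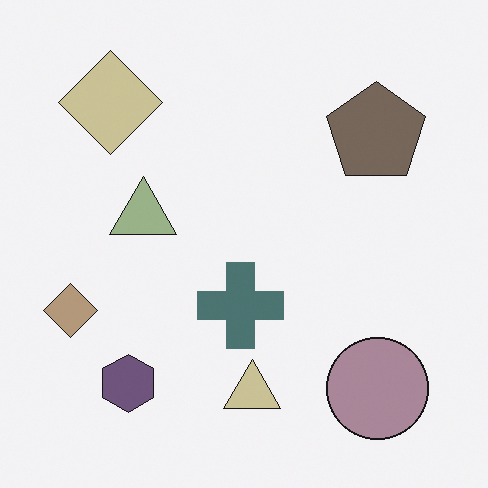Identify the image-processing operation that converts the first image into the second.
This is the original image heavily desaturated.

All colors are more muted and greyish — a global saturation change.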